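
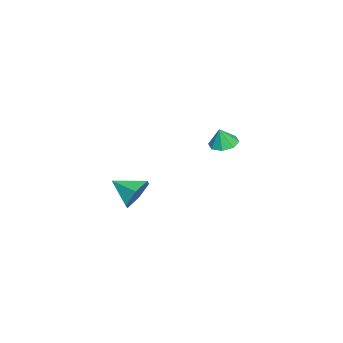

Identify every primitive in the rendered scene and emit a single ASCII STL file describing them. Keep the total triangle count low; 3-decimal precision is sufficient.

solid 
facet normal -0.238 0.163 -0.958
outer loop
vertex -3.406 3.894 1.403
vertex -3.938 3.245 1.425
vertex -3.999 4.068 1.58
endloop
endfacet
facet normal 0.385 0.698 0.604
outer loop
vertex -3.406 3.894 1.403
vertex -3.999 4.068 1.58
vertex -3.662 3.055 2.535
endloop
endfacet
facet normal -0.238 0.163 -0.958
outer loop
vertex -3.999 4.068 1.58
vertex -3.938 3.245 1.425
vertex -4.556 3.76 1.666
endloop
endfacet
facet normal -0.231 0.626 0.745
outer loop
vertex -3.999 4.068 1.58
vertex -4.556 3.76 1.666
vertex -3.662 3.055 2.535
endloop
endfacet
facet normal -0.238 0.163 -0.958
outer loop
vertex -4.556 3.76 1.666
vertex -3.938 3.245 1.425
vertex -4.752 3.15 1.611
endloop
endfacet
facet normal -0.634 0.135 0.762
outer loop
vertex -4.556 3.76 1.666
vertex -4.752 3.15 1.611
vertex -3.662 3.055 2.535
endloop
endfacet
facet normal -0.238 0.163 -0.958
outer loop
vertex -4.752 3.15 1.611
vertex -3.938 3.245 1.425
vertex -4.471 2.595 1.447
endloop
endfacet
facet normal -0.589 -0.488 0.644
outer loop
vertex -4.752 3.15 1.611
vertex -4.471 2.595 1.447
vertex -3.662 3.055 2.535
endloop
endfacet
facet normal -0.239 0.164 -0.957
outer loop
vertex -4.471 2.595 1.447
vertex -3.938 3.245 1.425
vertex -3.878 2.421 1.269
endloop
endfacet
facet normal -0.120 -0.879 0.461
outer loop
vertex -4.471 2.595 1.447
vertex -3.878 2.421 1.269
vertex -3.662 3.055 2.535
endloop
endfacet
facet normal -0.238 0.164 -0.957
outer loop
vertex -3.878 2.421 1.269
vertex -3.938 3.245 1.425
vertex -3.32 2.73 1.183
endloop
endfacet
facet normal 0.496 -0.807 0.320
outer loop
vertex -3.878 2.421 1.269
vertex -3.32 2.73 1.183
vertex -3.662 3.055 2.535
endloop
endfacet
facet normal -0.239 0.163 -0.957
outer loop
vertex -3.32 2.73 1.183
vertex -3.938 3.245 1.425
vertex -3.125 3.34 1.238
endloop
endfacet
facet normal 0.899 -0.315 0.303
outer loop
vertex -3.32 2.73 1.183
vertex -3.125 3.34 1.238
vertex -3.662 3.055 2.535
endloop
endfacet
facet normal -0.239 0.164 -0.957
outer loop
vertex -3.125 3.34 1.238
vertex -3.938 3.245 1.425
vertex -3.406 3.894 1.403
endloop
endfacet
facet normal 0.853 0.308 0.421
outer loop
vertex -3.125 3.34 1.238
vertex -3.406 3.894 1.403
vertex -3.662 3.055 2.535
endloop
endfacet
facet normal 0.182 0.891 -0.417
outer loop
vertex 3.682 0.511 1.458
vertex 2.851 0.365 0.784
vertex 2.694 0.844 1.739
endloop
endfacet
facet normal 0.216 -0.170 0.961
outer loop
vertex 3.682 0.511 1.458
vertex 2.694 0.844 1.739
vertex 2.569 -1.025 1.436
endloop
endfacet
facet normal 0.181 0.891 -0.417
outer loop
vertex 2.694 0.844 1.739
vertex 2.851 0.365 0.784
vertex 1.863 0.697 1.065
endloop
endfacet
facet normal -0.618 -0.085 0.781
outer loop
vertex 2.694 0.844 1.739
vertex 1.863 0.697 1.065
vertex 2.569 -1.025 1.436
endloop
endfacet
facet normal 0.181 0.891 -0.417
outer loop
vertex 1.863 0.697 1.065
vertex 2.851 0.365 0.784
vertex 2.02 0.218 0.11
endloop
endfacet
facet normal -0.927 -0.373 0.035
outer loop
vertex 1.863 0.697 1.065
vertex 2.02 0.218 0.11
vertex 2.569 -1.025 1.436
endloop
endfacet
facet normal 0.181 0.890 -0.418
outer loop
vertex 2.02 0.218 0.11
vertex 2.851 0.365 0.784
vertex 3.009 -0.115 -0.17
endloop
endfacet
facet normal -0.402 -0.745 -0.532
outer loop
vertex 2.02 0.218 0.11
vertex 3.009 -0.115 -0.17
vertex 2.569 -1.025 1.436
endloop
endfacet
facet normal 0.181 0.890 -0.418
outer loop
vertex 3.009 -0.115 -0.17
vertex 2.851 0.365 0.784
vertex 3.84 0.032 0.504
endloop
endfacet
facet normal 0.432 -0.830 -0.352
outer loop
vertex 3.009 -0.115 -0.17
vertex 3.84 0.032 0.504
vertex 2.569 -1.025 1.436
endloop
endfacet
facet normal 0.182 0.891 -0.417
outer loop
vertex 3.84 0.032 0.504
vertex 2.851 0.365 0.784
vertex 3.682 0.511 1.458
endloop
endfacet
facet normal 0.741 -0.543 0.395
outer loop
vertex 3.84 0.032 0.504
vertex 3.682 0.511 1.458
vertex 2.569 -1.025 1.436
endloop
endfacet

endsolid


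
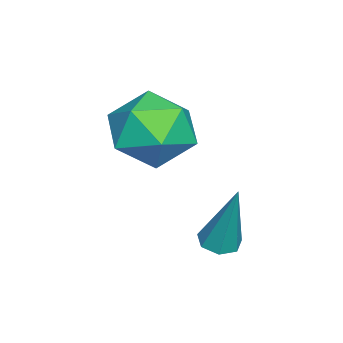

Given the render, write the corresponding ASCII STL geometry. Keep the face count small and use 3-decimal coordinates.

solid 
facet normal 0.427 0.865 0.265
outer loop
vertex 0.263 -1.947 0.44
vertex 0.283 -2.304 1.573
vertex 1.204 -2.54 0.86
endloop
endfacet
facet normal 0.610 0.684 -0.401
outer loop
vertex 0.263 -1.947 0.44
vertex 1.204 -2.54 0.86
vertex 0.776 -2.791 -0.22
endloop
endfacet
facet normal 0.011 0.620 -0.784
outer loop
vertex 0.263 -1.947 0.44
vertex 0.776 -2.791 -0.22
vertex -0.409 -2.711 -0.174
endloop
endfacet
facet normal -0.542 0.762 -0.355
outer loop
vertex 0.263 -1.947 0.44
vertex -0.409 -2.711 -0.174
vertex -0.713 -2.41 0.935
endloop
endfacet
facet normal -0.285 0.913 0.293
outer loop
vertex 0.263 -1.947 0.44
vertex -0.713 -2.41 0.935
vertex 0.283 -2.304 1.573
endloop
endfacet
facet normal 0.925 0.044 -0.377
outer loop
vertex 0.776 -2.791 -0.22
vertex 1.204 -2.54 0.86
vertex 1.113 -3.67 0.505
endloop
endfacet
facet normal 0.629 0.338 0.701
outer loop
vertex 1.204 -2.54 0.86
vertex 0.283 -2.304 1.573
vertex 0.809 -3.369 1.614
endloop
endfacet
facet normal -0.522 0.415 0.745
outer loop
vertex 0.283 -2.304 1.573
vertex -0.713 -2.41 0.935
vertex -0.376 -3.289 1.66
endloop
endfacet
facet normal -0.937 0.171 -0.303
outer loop
vertex -0.713 -2.41 0.935
vertex -0.409 -2.711 -0.174
vertex -0.804 -3.54 0.58
endloop
endfacet
facet normal -0.043 -0.059 -0.997
outer loop
vertex -0.409 -2.711 -0.174
vertex 0.776 -2.791 -0.22
vertex 0.117 -3.776 -0.133
endloop
endfacet
facet normal 0.542 -0.762 0.355
outer loop
vertex 0.137 -4.133 1.0
vertex 1.113 -3.67 0.505
vertex 0.809 -3.369 1.614
endloop
endfacet
facet normal -0.011 -0.620 0.784
outer loop
vertex 0.137 -4.133 1.0
vertex 0.809 -3.369 1.614
vertex -0.376 -3.289 1.66
endloop
endfacet
facet normal -0.610 -0.684 0.401
outer loop
vertex 0.137 -4.133 1.0
vertex -0.376 -3.289 1.66
vertex -0.804 -3.54 0.58
endloop
endfacet
facet normal -0.427 -0.865 -0.265
outer loop
vertex 0.137 -4.133 1.0
vertex -0.804 -3.54 0.58
vertex 0.117 -3.776 -0.133
endloop
endfacet
facet normal 0.285 -0.913 -0.293
outer loop
vertex 0.137 -4.133 1.0
vertex 0.117 -3.776 -0.133
vertex 1.113 -3.67 0.505
endloop
endfacet
facet normal 0.937 -0.171 0.303
outer loop
vertex 0.809 -3.369 1.614
vertex 1.113 -3.67 0.505
vertex 1.204 -2.54 0.86
endloop
endfacet
facet normal 0.043 0.059 0.997
outer loop
vertex -0.376 -3.289 1.66
vertex 0.809 -3.369 1.614
vertex 0.283 -2.304 1.573
endloop
endfacet
facet normal -0.925 -0.044 0.377
outer loop
vertex -0.804 -3.54 0.58
vertex -0.376 -3.289 1.66
vertex -0.713 -2.41 0.935
endloop
endfacet
facet normal -0.629 -0.338 -0.701
outer loop
vertex 0.117 -3.776 -0.133
vertex -0.804 -3.54 0.58
vertex -0.409 -2.711 -0.174
endloop
endfacet
facet normal 0.522 -0.415 -0.745
outer loop
vertex 1.113 -3.67 0.505
vertex 0.117 -3.776 -0.133
vertex 0.776 -2.791 -0.22
endloop
endfacet
facet normal -0.180 -0.245 -0.953
outer loop
vertex 1.735 -1.475 -2.038
vertex 1.314 -1.153 -2.041
vertex 1.817 -1.041 -2.165
endloop
endfacet
facet normal 0.983 -0.159 0.092
outer loop
vertex 1.735 -1.475 -2.038
vertex 1.817 -1.041 -2.165
vertex 1.686 -0.647 -0.079
endloop
endfacet
facet normal -0.180 -0.245 -0.953
outer loop
vertex 1.817 -1.041 -2.165
vertex 1.314 -1.153 -2.041
vertex 1.52 -0.691 -2.199
endloop
endfacet
facet normal 0.764 0.641 -0.073
outer loop
vertex 1.817 -1.041 -2.165
vertex 1.52 -0.691 -2.199
vertex 1.686 -0.647 -0.079
endloop
endfacet
facet normal -0.180 -0.245 -0.953
outer loop
vertex 1.52 -0.691 -2.199
vertex 1.314 -1.153 -2.041
vertex 1.068 -0.689 -2.114
endloop
endfacet
facet normal 0.001 1.000 -0.021
outer loop
vertex 1.52 -0.691 -2.199
vertex 1.068 -0.689 -2.114
vertex 1.686 -0.647 -0.079
endloop
endfacet
facet normal -0.180 -0.245 -0.953
outer loop
vertex 1.068 -0.689 -2.114
vertex 1.314 -1.153 -2.041
vertex 0.801 -1.037 -1.974
endloop
endfacet
facet normal -0.733 0.647 0.209
outer loop
vertex 1.068 -0.689 -2.114
vertex 0.801 -1.037 -1.974
vertex 1.686 -0.647 -0.079
endloop
endfacet
facet normal -0.180 -0.246 -0.952
outer loop
vertex 0.801 -1.037 -1.974
vertex 1.314 -1.153 -2.041
vertex 0.92 -1.472 -1.884
endloop
endfacet
facet normal -0.884 -0.150 0.444
outer loop
vertex 0.801 -1.037 -1.974
vertex 0.92 -1.472 -1.884
vertex 1.686 -0.647 -0.079
endloop
endfacet
facet normal -0.180 -0.247 -0.952
outer loop
vertex 0.92 -1.472 -1.884
vertex 1.314 -1.153 -2.041
vertex 1.336 -1.667 -1.912
endloop
endfacet
facet normal -0.338 -0.794 0.506
outer loop
vertex 0.92 -1.472 -1.884
vertex 1.336 -1.667 -1.912
vertex 1.686 -0.647 -0.079
endloop
endfacet
facet normal -0.182 -0.247 -0.952
outer loop
vertex 1.336 -1.667 -1.912
vertex 1.314 -1.153 -2.041
vertex 1.735 -1.475 -2.038
endloop
endfacet
facet normal 0.494 -0.797 0.349
outer loop
vertex 1.336 -1.667 -1.912
vertex 1.735 -1.475 -2.038
vertex 1.686 -0.647 -0.079
endloop
endfacet

endsolid


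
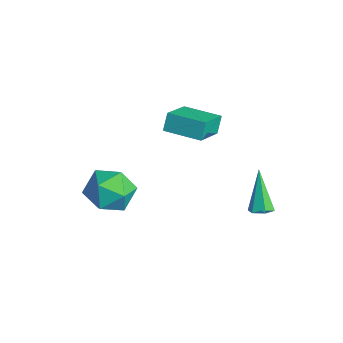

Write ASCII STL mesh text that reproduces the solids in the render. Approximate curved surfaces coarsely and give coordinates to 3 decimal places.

solid 
facet normal -0.786 -0.619 -0.013
outer loop
vertex -0.043 -1.68 3.785
vertex -0.311 -1.355 4.512
vertex -0.971 -0.483 2.908
endloop
endfacet
facet normal 0.319 -0.387 -0.865
outer loop
vertex 0.271 0.495 2.928
vertex -0.043 -1.68 3.785
vertex -0.971 -0.483 2.908
endloop
endfacet
facet normal -0.786 -0.619 -0.013
outer loop
vertex -0.971 -0.483 2.908
vertex -0.311 -1.355 4.512
vertex -1.239 -0.158 3.635
endloop
endfacet
facet normal -0.530 0.684 -0.501
outer loop
vertex -1.239 -0.158 3.635
vertex 0.271 0.495 2.928
vertex -0.971 -0.483 2.908
endloop
endfacet
facet normal 0.530 -0.684 0.501
outer loop
vertex -0.043 -1.68 3.785
vertex 0.931 -0.377 4.532
vertex -0.311 -1.355 4.512
endloop
endfacet
facet normal 0.319 -0.387 -0.865
outer loop
vertex 1.199 -0.702 3.805
vertex -0.043 -1.68 3.785
vertex 0.271 0.495 2.928
endloop
endfacet
facet normal 0.530 -0.684 0.501
outer loop
vertex 1.199 -0.702 3.805
vertex 0.931 -0.377 4.532
vertex -0.043 -1.68 3.785
endloop
endfacet
facet normal -0.319 0.387 0.865
outer loop
vertex -0.311 -1.355 4.512
vertex 0.931 -0.377 4.532
vertex -1.239 -0.158 3.635
endloop
endfacet
facet normal -0.530 0.684 -0.501
outer loop
vertex 0.003 0.82 3.655
vertex 0.271 0.495 2.928
vertex -1.239 -0.158 3.635
endloop
endfacet
facet normal -0.319 0.387 0.865
outer loop
vertex -1.239 -0.158 3.635
vertex 0.931 -0.377 4.532
vertex 0.003 0.82 3.655
endloop
endfacet
facet normal 0.786 0.619 0.013
outer loop
vertex 0.003 0.82 3.655
vertex 1.199 -0.702 3.805
vertex 0.271 0.495 2.928
endloop
endfacet
facet normal 0.786 0.619 0.013
outer loop
vertex 0.931 -0.377 4.532
vertex 1.199 -0.702 3.805
vertex 0.003 0.82 3.655
endloop
endfacet
facet normal -0.193 -0.131 0.973
outer loop
vertex -0.851 -3.088 1.046
vertex -1.674 -3.825 0.784
vertex -0.611 -4.193 0.945
endloop
endfacet
facet normal 0.496 0.028 0.868
outer loop
vertex -0.851 -3.088 1.046
vertex -0.611 -4.193 0.945
vertex 0.098 -3.417 0.515
endloop
endfacet
facet normal 0.528 0.659 0.536
outer loop
vertex -0.851 -3.088 1.046
vertex 0.098 -3.417 0.515
vertex -0.527 -2.569 0.089
endloop
endfacet
facet normal -0.140 0.889 0.435
outer loop
vertex -0.851 -3.088 1.046
vertex -0.527 -2.569 0.089
vertex -1.621 -2.822 0.255
endloop
endfacet
facet normal -0.585 0.402 0.704
outer loop
vertex -0.851 -3.088 1.046
vertex -1.621 -2.822 0.255
vertex -1.674 -3.825 0.784
endloop
endfacet
facet normal 0.772 -0.466 0.433
outer loop
vertex 0.098 -3.417 0.515
vertex -0.611 -4.193 0.945
vertex -0.139 -4.358 -0.075
endloop
endfacet
facet normal -0.341 -0.722 0.602
outer loop
vertex -0.611 -4.193 0.945
vertex -1.674 -3.825 0.784
vertex -1.233 -4.611 0.091
endloop
endfacet
facet normal -0.976 0.140 0.168
outer loop
vertex -1.674 -3.825 0.784
vertex -1.621 -2.822 0.255
vertex -1.858 -3.763 -0.335
endloop
endfacet
facet normal -0.256 0.929 -0.268
outer loop
vertex -1.621 -2.822 0.255
vertex -0.527 -2.569 0.089
vertex -1.149 -2.987 -0.765
endloop
endfacet
facet normal 0.825 0.555 -0.105
outer loop
vertex -0.527 -2.569 0.089
vertex 0.098 -3.417 0.515
vertex -0.086 -3.355 -0.604
endloop
endfacet
facet normal 0.140 -0.889 -0.435
outer loop
vertex -0.909 -4.092 -0.866
vertex -0.139 -4.358 -0.075
vertex -1.233 -4.611 0.091
endloop
endfacet
facet normal -0.528 -0.659 -0.536
outer loop
vertex -0.909 -4.092 -0.866
vertex -1.233 -4.611 0.091
vertex -1.858 -3.763 -0.335
endloop
endfacet
facet normal -0.496 -0.028 -0.868
outer loop
vertex -0.909 -4.092 -0.866
vertex -1.858 -3.763 -0.335
vertex -1.149 -2.987 -0.765
endloop
endfacet
facet normal 0.193 0.131 -0.973
outer loop
vertex -0.909 -4.092 -0.866
vertex -1.149 -2.987 -0.765
vertex -0.086 -3.355 -0.604
endloop
endfacet
facet normal 0.585 -0.402 -0.704
outer loop
vertex -0.909 -4.092 -0.866
vertex -0.086 -3.355 -0.604
vertex -0.139 -4.358 -0.075
endloop
endfacet
facet normal 0.256 -0.929 0.268
outer loop
vertex -1.233 -4.611 0.091
vertex -0.139 -4.358 -0.075
vertex -0.611 -4.193 0.945
endloop
endfacet
facet normal -0.825 -0.555 0.105
outer loop
vertex -1.858 -3.763 -0.335
vertex -1.233 -4.611 0.091
vertex -1.674 -3.825 0.784
endloop
endfacet
facet normal -0.772 0.466 -0.433
outer loop
vertex -1.149 -2.987 -0.765
vertex -1.858 -3.763 -0.335
vertex -1.621 -2.822 0.255
endloop
endfacet
facet normal 0.341 0.722 -0.602
outer loop
vertex -0.086 -3.355 -0.604
vertex -1.149 -2.987 -0.765
vertex -0.527 -2.569 0.089
endloop
endfacet
facet normal 0.976 -0.140 -0.168
outer loop
vertex -0.139 -4.358 -0.075
vertex -0.086 -3.355 -0.604
vertex 0.098 -3.417 0.515
endloop
endfacet
facet normal 0.478 -0.192 -0.857
outer loop
vertex 2.844 1.265 -0.258
vertex 2.392 1.335 -0.526
vertex 2.715 1.746 -0.438
endloop
endfacet
facet normal 0.709 0.406 0.576
outer loop
vertex 2.844 1.265 -0.258
vertex 2.715 1.746 -0.438
vertex 1.468 1.705 1.126
endloop
endfacet
facet normal 0.479 -0.194 -0.856
outer loop
vertex 2.715 1.746 -0.438
vertex 2.392 1.335 -0.526
vertex 2.263 1.816 -0.707
endloop
endfacet
facet normal 0.094 0.991 0.101
outer loop
vertex 2.715 1.746 -0.438
vertex 2.263 1.816 -0.707
vertex 1.468 1.705 1.126
endloop
endfacet
facet normal 0.481 -0.193 -0.855
outer loop
vertex 2.263 1.816 -0.707
vertex 2.392 1.335 -0.526
vertex 1.941 1.404 -0.795
endloop
endfacet
facet normal -0.727 0.628 -0.277
outer loop
vertex 2.263 1.816 -0.707
vertex 1.941 1.404 -0.795
vertex 1.468 1.705 1.126
endloop
endfacet
facet normal 0.481 -0.193 -0.855
outer loop
vertex 1.941 1.404 -0.795
vertex 2.392 1.335 -0.526
vertex 2.07 0.923 -0.614
endloop
endfacet
facet normal -0.931 -0.317 -0.180
outer loop
vertex 1.941 1.404 -0.795
vertex 2.07 0.923 -0.614
vertex 1.468 1.705 1.126
endloop
endfacet
facet normal 0.479 -0.191 -0.857
outer loop
vertex 2.07 0.923 -0.614
vertex 2.392 1.335 -0.526
vertex 2.522 0.853 -0.346
endloop
endfacet
facet normal -0.315 -0.902 0.296
outer loop
vertex 2.07 0.923 -0.614
vertex 2.522 0.853 -0.346
vertex 1.468 1.705 1.126
endloop
endfacet
facet normal 0.479 -0.191 -0.857
outer loop
vertex 2.522 0.853 -0.346
vertex 2.392 1.335 -0.526
vertex 2.844 1.265 -0.258
endloop
endfacet
facet normal 0.505 -0.539 0.674
outer loop
vertex 2.522 0.853 -0.346
vertex 2.844 1.265 -0.258
vertex 1.468 1.705 1.126
endloop
endfacet

endsolid


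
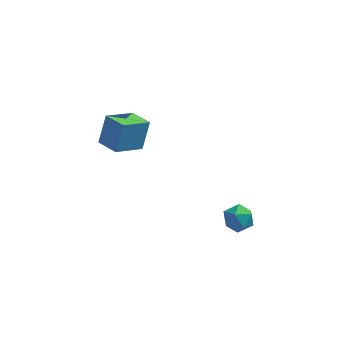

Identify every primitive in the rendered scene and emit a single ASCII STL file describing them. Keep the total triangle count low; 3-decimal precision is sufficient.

solid 
facet normal -0.749 0.647 -0.143
outer loop
vertex -3.648 1.265 1.218
vertex -2.441 2.494 0.464
vertex -3.949 0.552 -0.429
endloop
endfacet
facet normal -0.642 -0.654 0.400
outer loop
vertex -2.879 -0.374 -0.224
vertex -3.648 1.265 1.218
vertex -3.949 0.552 -0.429
endloop
endfacet
facet normal -0.749 0.647 -0.143
outer loop
vertex -3.949 0.552 -0.429
vertex -2.441 2.494 0.464
vertex -2.743 1.78 -1.183
endloop
endfacet
facet normal -0.166 -0.392 -0.905
outer loop
vertex -2.743 1.78 -1.183
vertex -2.879 -0.374 -0.224
vertex -3.949 0.552 -0.429
endloop
endfacet
facet normal 0.166 0.392 0.905
outer loop
vertex -3.648 1.265 1.218
vertex -1.371 1.568 0.669
vertex -2.441 2.494 0.464
endloop
endfacet
facet normal -0.642 -0.654 0.401
outer loop
vertex -2.577 0.34 1.423
vertex -3.648 1.265 1.218
vertex -2.879 -0.374 -0.224
endloop
endfacet
facet normal 0.166 0.393 0.905
outer loop
vertex -2.577 0.34 1.423
vertex -1.371 1.568 0.669
vertex -3.648 1.265 1.218
endloop
endfacet
facet normal 0.642 0.653 -0.401
outer loop
vertex -2.441 2.494 0.464
vertex -1.371 1.568 0.669
vertex -2.743 1.78 -1.183
endloop
endfacet
facet normal -0.166 -0.392 -0.905
outer loop
vertex -1.672 0.855 -0.978
vertex -2.879 -0.374 -0.224
vertex -2.743 1.78 -1.183
endloop
endfacet
facet normal 0.642 0.654 -0.400
outer loop
vertex -2.743 1.78 -1.183
vertex -1.371 1.568 0.669
vertex -1.672 0.855 -0.978
endloop
endfacet
facet normal 0.749 -0.647 0.143
outer loop
vertex -1.672 0.855 -0.978
vertex -2.577 0.34 1.423
vertex -2.879 -0.374 -0.224
endloop
endfacet
facet normal 0.749 -0.647 0.143
outer loop
vertex -1.371 1.568 0.669
vertex -2.577 0.34 1.423
vertex -1.672 0.855 -0.978
endloop
endfacet
facet normal -0.461 0.076 0.884
outer loop
vertex 3.157 -3.549 -1.259
vertex 3.783 -4.086 -0.887
vertex 3.905 -3.19 -0.9
endloop
endfacet
facet normal -0.557 0.666 0.495
outer loop
vertex 3.157 -3.549 -1.259
vertex 3.905 -3.19 -0.9
vertex 3.584 -2.875 -1.685
endloop
endfacet
facet normal -0.871 0.477 -0.118
outer loop
vertex 3.157 -3.549 -1.259
vertex 3.584 -2.875 -1.685
vertex 3.263 -3.577 -2.157
endloop
endfacet
facet normal -0.967 -0.230 -0.107
outer loop
vertex 3.157 -3.549 -1.259
vertex 3.263 -3.577 -2.157
vertex 3.386 -4.325 -1.664
endloop
endfacet
facet normal -0.714 -0.478 0.512
outer loop
vertex 3.157 -3.549 -1.259
vertex 3.386 -4.325 -1.664
vertex 3.783 -4.086 -0.887
endloop
endfacet
facet normal 0.084 0.936 0.341
outer loop
vertex 3.584 -2.875 -1.685
vertex 3.905 -3.19 -0.9
vertex 4.474 -2.995 -1.576
endloop
endfacet
facet normal 0.242 -0.019 0.970
outer loop
vertex 3.905 -3.19 -0.9
vertex 3.783 -4.086 -0.887
vertex 4.597 -3.743 -1.083
endloop
endfacet
facet normal -0.168 -0.915 0.367
outer loop
vertex 3.783 -4.086 -0.887
vertex 3.386 -4.325 -1.664
vertex 4.276 -4.445 -1.555
endloop
endfacet
facet normal -0.578 -0.513 -0.635
outer loop
vertex 3.386 -4.325 -1.664
vertex 3.263 -3.577 -2.157
vertex 3.955 -4.13 -2.34
endloop
endfacet
facet normal -0.423 0.631 -0.651
outer loop
vertex 3.263 -3.577 -2.157
vertex 3.584 -2.875 -1.685
vertex 4.077 -3.234 -2.353
endloop
endfacet
facet normal 0.967 0.230 0.107
outer loop
vertex 4.703 -3.771 -1.981
vertex 4.474 -2.995 -1.576
vertex 4.597 -3.743 -1.083
endloop
endfacet
facet normal 0.871 -0.477 0.118
outer loop
vertex 4.703 -3.771 -1.981
vertex 4.597 -3.743 -1.083
vertex 4.276 -4.445 -1.555
endloop
endfacet
facet normal 0.557 -0.666 -0.495
outer loop
vertex 4.703 -3.771 -1.981
vertex 4.276 -4.445 -1.555
vertex 3.955 -4.13 -2.34
endloop
endfacet
facet normal 0.461 -0.076 -0.884
outer loop
vertex 4.703 -3.771 -1.981
vertex 3.955 -4.13 -2.34
vertex 4.077 -3.234 -2.353
endloop
endfacet
facet normal 0.714 0.478 -0.512
outer loop
vertex 4.703 -3.771 -1.981
vertex 4.077 -3.234 -2.353
vertex 4.474 -2.995 -1.576
endloop
endfacet
facet normal 0.578 0.513 0.635
outer loop
vertex 4.597 -3.743 -1.083
vertex 4.474 -2.995 -1.576
vertex 3.905 -3.19 -0.9
endloop
endfacet
facet normal 0.423 -0.631 0.651
outer loop
vertex 4.276 -4.445 -1.555
vertex 4.597 -3.743 -1.083
vertex 3.783 -4.086 -0.887
endloop
endfacet
facet normal -0.084 -0.936 -0.341
outer loop
vertex 3.955 -4.13 -2.34
vertex 4.276 -4.445 -1.555
vertex 3.386 -4.325 -1.664
endloop
endfacet
facet normal -0.242 0.019 -0.970
outer loop
vertex 4.077 -3.234 -2.353
vertex 3.955 -4.13 -2.34
vertex 3.263 -3.577 -2.157
endloop
endfacet
facet normal 0.168 0.915 -0.367
outer loop
vertex 4.474 -2.995 -1.576
vertex 4.077 -3.234 -2.353
vertex 3.584 -2.875 -1.685
endloop
endfacet

endsolid


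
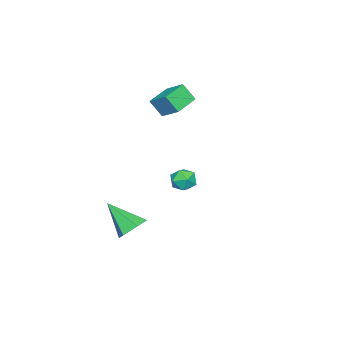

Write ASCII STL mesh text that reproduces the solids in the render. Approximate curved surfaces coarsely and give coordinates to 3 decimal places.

solid 
facet normal -0.970 -0.232 -0.077
outer loop
vertex 2.864 1.737 1.015
vertex 3.021 1.136 0.853
vertex 2.935 1.29 1.47
endloop
endfacet
facet normal -0.868 0.279 0.410
outer loop
vertex 2.864 1.737 1.015
vertex 2.935 1.29 1.47
vertex 3.168 1.881 1.561
endloop
endfacet
facet normal -0.548 0.832 0.086
outer loop
vertex 2.864 1.737 1.015
vertex 3.168 1.881 1.561
vertex 3.399 2.091 1.001
endloop
endfacet
facet normal -0.453 0.660 -0.599
outer loop
vertex 2.864 1.737 1.015
vertex 3.399 2.091 1.001
vertex 3.308 1.631 0.563
endloop
endfacet
facet normal -0.713 0.003 -0.701
outer loop
vertex 2.864 1.737 1.015
vertex 3.308 1.631 0.563
vertex 3.021 1.136 0.853
endloop
endfacet
facet normal -0.423 0.027 0.906
outer loop
vertex 3.168 1.881 1.561
vertex 2.935 1.29 1.47
vertex 3.512 1.369 1.737
endloop
endfacet
facet normal -0.587 -0.801 0.118
outer loop
vertex 2.935 1.29 1.47
vertex 3.021 1.136 0.853
vertex 3.421 0.909 1.299
endloop
endfacet
facet normal -0.172 -0.422 -0.890
outer loop
vertex 3.021 1.136 0.853
vertex 3.308 1.631 0.563
vertex 3.652 1.119 0.739
endloop
endfacet
facet normal 0.248 0.642 -0.726
outer loop
vertex 3.308 1.631 0.563
vertex 3.399 2.091 1.001
vertex 3.885 1.71 0.83
endloop
endfacet
facet normal 0.094 0.919 0.383
outer loop
vertex 3.399 2.091 1.001
vertex 3.168 1.881 1.561
vertex 3.799 1.864 1.447
endloop
endfacet
facet normal 0.453 -0.660 0.599
outer loop
vertex 3.956 1.263 1.285
vertex 3.512 1.369 1.737
vertex 3.421 0.909 1.299
endloop
endfacet
facet normal 0.548 -0.832 -0.086
outer loop
vertex 3.956 1.263 1.285
vertex 3.421 0.909 1.299
vertex 3.652 1.119 0.739
endloop
endfacet
facet normal 0.868 -0.279 -0.410
outer loop
vertex 3.956 1.263 1.285
vertex 3.652 1.119 0.739
vertex 3.885 1.71 0.83
endloop
endfacet
facet normal 0.970 0.232 0.077
outer loop
vertex 3.956 1.263 1.285
vertex 3.885 1.71 0.83
vertex 3.799 1.864 1.447
endloop
endfacet
facet normal 0.713 -0.003 0.701
outer loop
vertex 3.956 1.263 1.285
vertex 3.799 1.864 1.447
vertex 3.512 1.369 1.737
endloop
endfacet
facet normal -0.248 -0.642 0.726
outer loop
vertex 3.421 0.909 1.299
vertex 3.512 1.369 1.737
vertex 2.935 1.29 1.47
endloop
endfacet
facet normal -0.094 -0.919 -0.383
outer loop
vertex 3.652 1.119 0.739
vertex 3.421 0.909 1.299
vertex 3.021 1.136 0.853
endloop
endfacet
facet normal 0.423 -0.027 -0.906
outer loop
vertex 3.885 1.71 0.83
vertex 3.652 1.119 0.739
vertex 3.308 1.631 0.563
endloop
endfacet
facet normal 0.587 0.801 -0.118
outer loop
vertex 3.799 1.864 1.447
vertex 3.885 1.71 0.83
vertex 3.399 2.091 1.001
endloop
endfacet
facet normal 0.172 0.422 0.890
outer loop
vertex 3.512 1.369 1.737
vertex 3.799 1.864 1.447
vertex 3.168 1.881 1.561
endloop
endfacet
facet normal 0.086 0.738 -0.669
outer loop
vertex 3.116 -0.809 -2.457
vertex 2.716 -1.233 -2.976
vertex 2.339 -0.751 -2.493
endloop
endfacet
facet normal -0.016 0.365 0.931
outer loop
vertex 3.116 -0.809 -2.457
vertex 2.339 -0.751 -2.493
vertex 2.564 -2.547 -1.784
endloop
endfacet
facet normal 0.085 0.738 -0.670
outer loop
vertex 2.339 -0.751 -2.493
vertex 2.716 -1.233 -2.976
vertex 1.939 -1.175 -3.011
endloop
endfacet
facet normal -0.829 0.112 0.548
outer loop
vertex 2.339 -0.751 -2.493
vertex 1.939 -1.175 -3.011
vertex 2.564 -2.547 -1.784
endloop
endfacet
facet normal 0.085 0.738 -0.670
outer loop
vertex 1.939 -1.175 -3.011
vertex 2.716 -1.233 -2.976
vertex 2.316 -1.657 -3.494
endloop
endfacet
facet normal -0.845 -0.515 -0.145
outer loop
vertex 1.939 -1.175 -3.011
vertex 2.316 -1.657 -3.494
vertex 2.564 -2.547 -1.784
endloop
endfacet
facet normal 0.085 0.738 -0.670
outer loop
vertex 2.316 -1.657 -3.494
vertex 2.716 -1.233 -2.976
vertex 3.093 -1.715 -3.459
endloop
endfacet
facet normal -0.046 -0.889 -0.456
outer loop
vertex 2.316 -1.657 -3.494
vertex 3.093 -1.715 -3.459
vertex 2.564 -2.547 -1.784
endloop
endfacet
facet normal 0.085 0.738 -0.670
outer loop
vertex 3.093 -1.715 -3.459
vertex 2.716 -1.233 -2.976
vertex 3.493 -1.291 -2.941
endloop
endfacet
facet normal 0.768 -0.636 -0.073
outer loop
vertex 3.093 -1.715 -3.459
vertex 3.493 -1.291 -2.941
vertex 2.564 -2.547 -1.784
endloop
endfacet
facet normal 0.085 0.738 -0.669
outer loop
vertex 3.493 -1.291 -2.941
vertex 2.716 -1.233 -2.976
vertex 3.116 -0.809 -2.457
endloop
endfacet
facet normal 0.784 -0.009 0.620
outer loop
vertex 3.493 -1.291 -2.941
vertex 3.116 -0.809 -2.457
vertex 2.564 -2.547 -1.784
endloop
endfacet
facet normal -0.961 0.180 0.211
outer loop
vertex -3.245 -2.542 2.634
vertex -2.927 -1.587 3.269
vertex -3.321 -1.956 1.79
endloop
endfacet
facet normal -0.267 -0.803 -0.533
outer loop
vertex -2.053 -2.193 1.511
vertex -3.245 -2.542 2.634
vertex -3.321 -1.956 1.79
endloop
endfacet
facet normal -0.961 0.180 0.211
outer loop
vertex -3.321 -1.956 1.79
vertex -2.927 -1.587 3.269
vertex -3.003 -1.001 2.425
endloop
endfacet
facet normal -0.074 0.569 -0.819
outer loop
vertex -3.003 -1.001 2.425
vertex -2.053 -2.193 1.511
vertex -3.321 -1.956 1.79
endloop
endfacet
facet normal 0.074 -0.569 0.819
outer loop
vertex -3.245 -2.542 2.634
vertex -1.659 -1.824 2.99
vertex -2.927 -1.587 3.269
endloop
endfacet
facet normal -0.267 -0.803 -0.533
outer loop
vertex -1.977 -2.779 2.355
vertex -3.245 -2.542 2.634
vertex -2.053 -2.193 1.511
endloop
endfacet
facet normal 0.074 -0.569 0.819
outer loop
vertex -1.977 -2.779 2.355
vertex -1.659 -1.824 2.99
vertex -3.245 -2.542 2.634
endloop
endfacet
facet normal 0.267 0.803 0.533
outer loop
vertex -2.927 -1.587 3.269
vertex -1.659 -1.824 2.99
vertex -3.003 -1.001 2.425
endloop
endfacet
facet normal -0.074 0.569 -0.819
outer loop
vertex -1.735 -1.238 2.146
vertex -2.053 -2.193 1.511
vertex -3.003 -1.001 2.425
endloop
endfacet
facet normal 0.267 0.803 0.533
outer loop
vertex -3.003 -1.001 2.425
vertex -1.659 -1.824 2.99
vertex -1.735 -1.238 2.146
endloop
endfacet
facet normal 0.961 -0.180 -0.211
outer loop
vertex -1.735 -1.238 2.146
vertex -1.977 -2.779 2.355
vertex -2.053 -2.193 1.511
endloop
endfacet
facet normal 0.961 -0.180 -0.211
outer loop
vertex -1.659 -1.824 2.99
vertex -1.977 -2.779 2.355
vertex -1.735 -1.238 2.146
endloop
endfacet

endsolid


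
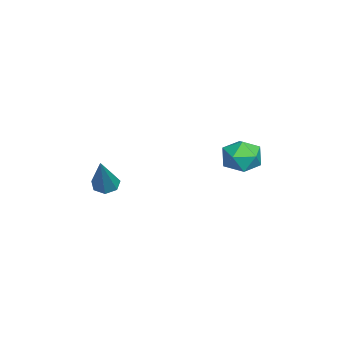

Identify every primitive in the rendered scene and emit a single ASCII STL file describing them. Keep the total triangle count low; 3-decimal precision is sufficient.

solid 
facet normal -0.444 0.288 0.848
outer loop
vertex -1.232 1.704 1.759
vertex -1.595 0.914 1.837
vertex -0.813 1.072 2.193
endloop
endfacet
facet normal 0.173 0.633 0.754
outer loop
vertex -1.232 1.704 1.759
vertex -0.813 1.072 2.193
vertex -0.372 1.596 1.652
endloop
endfacet
facet normal 0.140 0.981 0.133
outer loop
vertex -1.232 1.704 1.759
vertex -0.372 1.596 1.652
vertex -0.881 1.762 0.962
endloop
endfacet
facet normal -0.500 0.852 -0.158
outer loop
vertex -1.232 1.704 1.759
vertex -0.881 1.762 0.962
vertex -1.636 1.34 1.076
endloop
endfacet
facet normal -0.861 0.423 0.283
outer loop
vertex -1.232 1.704 1.759
vertex -1.636 1.34 1.076
vertex -1.595 0.914 1.837
endloop
endfacet
facet normal 0.693 0.146 0.706
outer loop
vertex -0.372 1.596 1.652
vertex -0.813 1.072 2.193
vertex -0.204 0.74 1.664
endloop
endfacet
facet normal -0.307 -0.413 0.858
outer loop
vertex -0.813 1.072 2.193
vertex -1.595 0.914 1.837
vertex -0.959 0.318 1.778
endloop
endfacet
facet normal -0.980 -0.193 -0.055
outer loop
vertex -1.595 0.914 1.837
vertex -1.636 1.34 1.076
vertex -1.468 0.484 1.088
endloop
endfacet
facet normal -0.396 0.500 -0.770
outer loop
vertex -1.636 1.34 1.076
vertex -0.881 1.762 0.962
vertex -1.027 1.008 0.547
endloop
endfacet
facet normal 0.637 0.710 -0.299
outer loop
vertex -0.881 1.762 0.962
vertex -0.372 1.596 1.652
vertex -0.245 1.166 0.903
endloop
endfacet
facet normal 0.500 -0.852 0.158
outer loop
vertex -0.608 0.376 0.981
vertex -0.204 0.74 1.664
vertex -0.959 0.318 1.778
endloop
endfacet
facet normal -0.140 -0.981 -0.133
outer loop
vertex -0.608 0.376 0.981
vertex -0.959 0.318 1.778
vertex -1.468 0.484 1.088
endloop
endfacet
facet normal -0.173 -0.633 -0.754
outer loop
vertex -0.608 0.376 0.981
vertex -1.468 0.484 1.088
vertex -1.027 1.008 0.547
endloop
endfacet
facet normal 0.444 -0.288 -0.848
outer loop
vertex -0.608 0.376 0.981
vertex -1.027 1.008 0.547
vertex -0.245 1.166 0.903
endloop
endfacet
facet normal 0.861 -0.423 -0.283
outer loop
vertex -0.608 0.376 0.981
vertex -0.245 1.166 0.903
vertex -0.204 0.74 1.664
endloop
endfacet
facet normal 0.396 -0.500 0.770
outer loop
vertex -0.959 0.318 1.778
vertex -0.204 0.74 1.664
vertex -0.813 1.072 2.193
endloop
endfacet
facet normal -0.637 -0.710 0.299
outer loop
vertex -1.468 0.484 1.088
vertex -0.959 0.318 1.778
vertex -1.595 0.914 1.837
endloop
endfacet
facet normal -0.693 -0.146 -0.706
outer loop
vertex -1.027 1.008 0.547
vertex -1.468 0.484 1.088
vertex -1.636 1.34 1.076
endloop
endfacet
facet normal 0.307 0.413 -0.858
outer loop
vertex -0.245 1.166 0.903
vertex -1.027 1.008 0.547
vertex -0.881 1.762 0.962
endloop
endfacet
facet normal 0.980 0.193 0.055
outer loop
vertex -0.204 0.74 1.664
vertex -0.245 1.166 0.903
vertex -0.372 1.596 1.652
endloop
endfacet
facet normal -0.563 0.021 -0.826
outer loop
vertex 0.991 -3.852 0.157
vertex 0.536 -3.88 0.466
vertex 0.807 -3.433 0.293
endloop
endfacet
facet normal 0.847 0.459 -0.269
outer loop
vertex 0.991 -3.852 0.157
vertex 0.807 -3.433 0.293
vertex 1.644 -3.92 2.094
endloop
endfacet
facet normal -0.562 0.021 -0.827
outer loop
vertex 0.807 -3.433 0.293
vertex 0.536 -3.88 0.466
vertex 0.419 -3.351 0.559
endloop
endfacet
facet normal 0.286 0.950 0.124
outer loop
vertex 0.807 -3.433 0.293
vertex 0.419 -3.351 0.559
vertex 1.644 -3.92 2.094
endloop
endfacet
facet normal -0.561 0.022 -0.828
outer loop
vertex 0.419 -3.351 0.559
vertex 0.536 -3.88 0.466
vertex 0.119 -3.667 0.754
endloop
endfacet
facet normal -0.386 0.721 0.575
outer loop
vertex 0.419 -3.351 0.559
vertex 0.119 -3.667 0.754
vertex 1.644 -3.92 2.094
endloop
endfacet
facet normal -0.561 0.021 -0.828
outer loop
vertex 0.119 -3.667 0.754
vertex 0.536 -3.88 0.466
vertex 0.134 -4.144 0.732
endloop
endfacet
facet normal -0.664 -0.055 0.745
outer loop
vertex 0.119 -3.667 0.754
vertex 0.134 -4.144 0.732
vertex 1.644 -3.92 2.094
endloop
endfacet
facet normal -0.561 0.020 -0.828
outer loop
vertex 0.134 -4.144 0.732
vertex 0.536 -3.88 0.466
vertex 0.452 -4.422 0.51
endloop
endfacet
facet normal -0.339 -0.793 0.507
outer loop
vertex 0.134 -4.144 0.732
vertex 0.452 -4.422 0.51
vertex 1.644 -3.92 2.094
endloop
endfacet
facet normal -0.562 0.020 -0.827
outer loop
vertex 0.452 -4.422 0.51
vertex 0.536 -3.88 0.466
vertex 0.833 -4.292 0.254
endloop
endfacet
facet normal 0.345 -0.938 0.037
outer loop
vertex 0.452 -4.422 0.51
vertex 0.833 -4.292 0.254
vertex 1.644 -3.92 2.094
endloop
endfacet
facet normal -0.563 0.020 -0.827
outer loop
vertex 0.833 -4.292 0.254
vertex 0.536 -3.88 0.466
vertex 0.991 -3.852 0.157
endloop
endfacet
facet normal 0.872 -0.381 -0.307
outer loop
vertex 0.833 -4.292 0.254
vertex 0.991 -3.852 0.157
vertex 1.644 -3.92 2.094
endloop
endfacet

endsolid


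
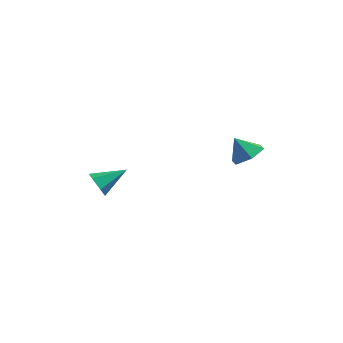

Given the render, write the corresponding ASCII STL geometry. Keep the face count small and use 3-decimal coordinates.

solid 
facet normal -0.739 -0.548 -0.393
outer loop
vertex -2.479 -4.095 -4.057
vertex -2.921 -3.806 -3.629
vertex -2.805 -3.526 -4.238
endloop
endfacet
facet normal 0.709 0.191 -0.678
outer loop
vertex -2.479 -4.095 -4.057
vertex -2.805 -3.526 -4.238
vertex -1.799 -2.974 -3.031
endloop
endfacet
facet normal -0.739 -0.548 -0.393
outer loop
vertex -2.805 -3.526 -4.238
vertex -2.921 -3.806 -3.629
vertex -3.247 -3.237 -3.809
endloop
endfacet
facet normal 0.101 0.870 -0.482
outer loop
vertex -2.805 -3.526 -4.238
vertex -3.247 -3.237 -3.809
vertex -1.799 -2.974 -3.031
endloop
endfacet
facet normal -0.738 -0.548 -0.394
outer loop
vertex -3.247 -3.237 -3.809
vertex -2.921 -3.806 -3.629
vertex -3.364 -3.517 -3.201
endloop
endfacet
facet normal -0.341 0.877 0.338
outer loop
vertex -3.247 -3.237 -3.809
vertex -3.364 -3.517 -3.201
vertex -1.799 -2.974 -3.031
endloop
endfacet
facet normal -0.738 -0.548 -0.394
outer loop
vertex -3.364 -3.517 -3.201
vertex -2.921 -3.806 -3.629
vertex -3.038 -4.086 -3.02
endloop
endfacet
facet normal -0.176 0.205 0.963
outer loop
vertex -3.364 -3.517 -3.201
vertex -3.038 -4.086 -3.02
vertex -1.799 -2.974 -3.031
endloop
endfacet
facet normal -0.739 -0.547 -0.393
outer loop
vertex -3.038 -4.086 -3.02
vertex -2.921 -3.806 -3.629
vertex -2.596 -4.375 -3.448
endloop
endfacet
facet normal 0.432 -0.474 0.767
outer loop
vertex -3.038 -4.086 -3.02
vertex -2.596 -4.375 -3.448
vertex -1.799 -2.974 -3.031
endloop
endfacet
facet normal -0.739 -0.547 -0.393
outer loop
vertex -2.596 -4.375 -3.448
vertex -2.921 -3.806 -3.629
vertex -2.479 -4.095 -4.057
endloop
endfacet
facet normal 0.875 -0.482 -0.053
outer loop
vertex -2.596 -4.375 -3.448
vertex -2.479 -4.095 -4.057
vertex -1.799 -2.974 -3.031
endloop
endfacet
facet normal 0.591 -0.121 -0.798
outer loop
vertex 3.972 -1.304 -1.783
vertex 3.271 -1.338 -2.297
vertex 3.652 -0.574 -2.131
endloop
endfacet
facet normal 0.266 0.507 0.819
outer loop
vertex 3.972 -1.304 -1.783
vertex 3.652 -0.574 -2.131
vertex 2.609 -1.202 -1.403
endloop
endfacet
facet normal 0.591 -0.121 -0.798
outer loop
vertex 3.652 -0.574 -2.131
vertex 3.271 -1.338 -2.297
vertex 2.951 -0.608 -2.645
endloop
endfacet
facet normal -0.296 0.891 0.345
outer loop
vertex 3.652 -0.574 -2.131
vertex 2.951 -0.608 -2.645
vertex 2.609 -1.202 -1.403
endloop
endfacet
facet normal 0.591 -0.121 -0.798
outer loop
vertex 2.951 -0.608 -2.645
vertex 3.271 -1.338 -2.297
vertex 2.57 -1.373 -2.811
endloop
endfacet
facet normal -0.892 0.451 -0.030
outer loop
vertex 2.951 -0.608 -2.645
vertex 2.57 -1.373 -2.811
vertex 2.609 -1.202 -1.403
endloop
endfacet
facet normal 0.591 -0.122 -0.797
outer loop
vertex 2.57 -1.373 -2.811
vertex 3.271 -1.338 -2.297
vertex 2.89 -2.103 -2.462
endloop
endfacet
facet normal -0.926 -0.372 0.071
outer loop
vertex 2.57 -1.373 -2.811
vertex 2.89 -2.103 -2.462
vertex 2.609 -1.202 -1.403
endloop
endfacet
facet normal 0.591 -0.122 -0.797
outer loop
vertex 2.89 -2.103 -2.462
vertex 3.271 -1.338 -2.297
vertex 3.591 -2.068 -1.948
endloop
endfacet
facet normal -0.363 -0.755 0.546
outer loop
vertex 2.89 -2.103 -2.462
vertex 3.591 -2.068 -1.948
vertex 2.609 -1.202 -1.403
endloop
endfacet
facet normal 0.591 -0.122 -0.798
outer loop
vertex 3.591 -2.068 -1.948
vertex 3.271 -1.338 -2.297
vertex 3.972 -1.304 -1.783
endloop
endfacet
facet normal 0.233 -0.315 0.920
outer loop
vertex 3.591 -2.068 -1.948
vertex 3.972 -1.304 -1.783
vertex 2.609 -1.202 -1.403
endloop
endfacet

endsolid


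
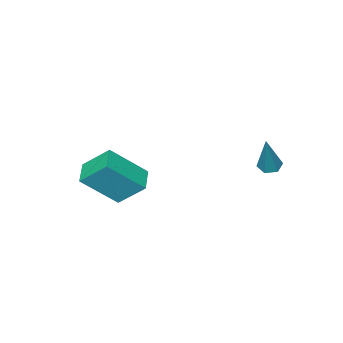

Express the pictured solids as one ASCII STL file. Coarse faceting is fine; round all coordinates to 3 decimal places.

solid 
facet normal -0.615 0.391 -0.685
outer loop
vertex -1.556 -2.917 -0.604
vertex -0.785 -2.181 -0.877
vertex -0.989 -3.91 -1.68
endloop
endfacet
facet normal -0.701 -0.669 0.248
outer loop
vertex 0.285 -4.719 -0.263
vertex -1.556 -2.917 -0.604
vertex -0.989 -3.91 -1.68
endloop
endfacet
facet normal -0.615 0.391 -0.685
outer loop
vertex -0.989 -3.91 -1.68
vertex -0.785 -2.181 -0.877
vertex -0.218 -3.174 -1.953
endloop
endfacet
facet normal 0.361 -0.632 -0.685
outer loop
vertex -0.218 -3.174 -1.953
vertex 0.285 -4.719 -0.263
vertex -0.989 -3.91 -1.68
endloop
endfacet
facet normal -0.361 0.632 0.685
outer loop
vertex -1.556 -2.917 -0.604
vertex 0.489 -2.99 0.54
vertex -0.785 -2.181 -0.877
endloop
endfacet
facet normal -0.701 -0.669 0.248
outer loop
vertex -0.282 -3.726 0.813
vertex -1.556 -2.917 -0.604
vertex 0.285 -4.719 -0.263
endloop
endfacet
facet normal -0.361 0.632 0.685
outer loop
vertex -0.282 -3.726 0.813
vertex 0.489 -2.99 0.54
vertex -1.556 -2.917 -0.604
endloop
endfacet
facet normal 0.701 0.669 -0.248
outer loop
vertex -0.785 -2.181 -0.877
vertex 0.489 -2.99 0.54
vertex -0.218 -3.174 -1.953
endloop
endfacet
facet normal 0.361 -0.632 -0.685
outer loop
vertex 1.056 -3.983 -0.536
vertex 0.285 -4.719 -0.263
vertex -0.218 -3.174 -1.953
endloop
endfacet
facet normal 0.701 0.669 -0.248
outer loop
vertex -0.218 -3.174 -1.953
vertex 0.489 -2.99 0.54
vertex 1.056 -3.983 -0.536
endloop
endfacet
facet normal 0.615 -0.391 0.685
outer loop
vertex 1.056 -3.983 -0.536
vertex -0.282 -3.726 0.813
vertex 0.285 -4.719 -0.263
endloop
endfacet
facet normal 0.615 -0.391 0.685
outer loop
vertex 0.489 -2.99 0.54
vertex -0.282 -3.726 0.813
vertex 1.056 -3.983 -0.536
endloop
endfacet
facet normal -0.337 -0.214 -0.917
outer loop
vertex -3.706 0.953 0.651
vertex -4.093 1.28 0.717
vertex -3.652 1.442 0.517
endloop
endfacet
facet normal 0.987 -0.135 -0.093
outer loop
vertex -3.706 0.953 0.651
vertex -3.652 1.442 0.517
vertex -3.427 1.7 2.523
endloop
endfacet
facet normal -0.337 -0.214 -0.917
outer loop
vertex -3.652 1.442 0.517
vertex -4.093 1.28 0.717
vertex -4.039 1.769 0.583
endloop
endfacet
facet normal 0.619 0.767 -0.168
outer loop
vertex -3.652 1.442 0.517
vertex -4.039 1.769 0.583
vertex -3.427 1.7 2.523
endloop
endfacet
facet normal -0.337 -0.214 -0.917
outer loop
vertex -4.039 1.769 0.583
vertex -4.093 1.28 0.717
vertex -4.479 1.606 0.783
endloop
endfacet
facet normal -0.294 0.948 0.126
outer loop
vertex -4.039 1.769 0.583
vertex -4.479 1.606 0.783
vertex -3.427 1.7 2.523
endloop
endfacet
facet normal -0.337 -0.214 -0.917
outer loop
vertex -4.479 1.606 0.783
vertex -4.093 1.28 0.717
vertex -4.533 1.117 0.917
endloop
endfacet
facet normal -0.839 0.228 0.495
outer loop
vertex -4.479 1.606 0.783
vertex -4.533 1.117 0.917
vertex -3.427 1.7 2.523
endloop
endfacet
facet normal -0.338 -0.213 -0.917
outer loop
vertex -4.533 1.117 0.917
vertex -4.093 1.28 0.717
vertex -4.147 0.79 0.851
endloop
endfacet
facet normal -0.472 -0.673 0.570
outer loop
vertex -4.533 1.117 0.917
vertex -4.147 0.79 0.851
vertex -3.427 1.7 2.523
endloop
endfacet
facet normal -0.337 -0.214 -0.917
outer loop
vertex -4.147 0.79 0.851
vertex -4.093 1.28 0.717
vertex -3.706 0.953 0.651
endloop
endfacet
facet normal 0.441 -0.854 0.275
outer loop
vertex -4.147 0.79 0.851
vertex -3.706 0.953 0.651
vertex -3.427 1.7 2.523
endloop
endfacet

endsolid


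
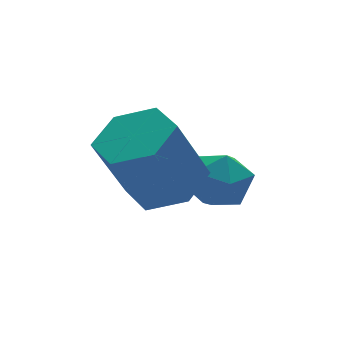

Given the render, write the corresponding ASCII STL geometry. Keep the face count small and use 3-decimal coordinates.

solid 
facet normal 0.424 -0.006 -0.906
outer loop
vertex -1.392 3.956 -0.977
vertex -2.218 3.475 -1.361
vertex -2.181 4.504 -1.35
endloop
endfacet
facet normal 0.484 0.847 0.221
outer loop
vertex -1.392 3.956 -0.977
vertex -2.181 4.504 -1.35
vertex -2.236 3.967 0.825
endloop
endfacet
facet normal 0.483 0.847 0.221
outer loop
vertex -2.236 3.967 0.825
vertex -2.181 4.504 -1.35
vertex -3.025 4.514 0.452
endloop
endfacet
facet normal -0.424 0.006 0.906
outer loop
vertex -2.236 3.967 0.825
vertex -3.025 4.514 0.452
vertex -3.062 3.485 0.441
endloop
endfacet
facet normal 0.424 -0.006 -0.906
outer loop
vertex -2.181 4.504 -1.35
vertex -2.218 3.475 -1.361
vertex -3.007 4.023 -1.734
endloop
endfacet
facet normal -0.421 0.884 -0.202
outer loop
vertex -2.181 4.504 -1.35
vertex -3.007 4.023 -1.734
vertex -3.025 4.514 0.452
endloop
endfacet
facet normal -0.421 0.884 -0.202
outer loop
vertex -3.025 4.514 0.452
vertex -3.007 4.023 -1.734
vertex -3.851 4.033 0.068
endloop
endfacet
facet normal -0.424 0.006 0.906
outer loop
vertex -3.025 4.514 0.452
vertex -3.851 4.033 0.068
vertex -3.062 3.485 0.441
endloop
endfacet
facet normal 0.424 -0.006 -0.906
outer loop
vertex -3.007 4.023 -1.734
vertex -2.218 3.475 -1.361
vertex -3.044 2.993 -1.745
endloop
endfacet
facet normal -0.905 0.037 -0.424
outer loop
vertex -3.007 4.023 -1.734
vertex -3.044 2.993 -1.745
vertex -3.851 4.033 0.068
endloop
endfacet
facet normal -0.905 0.037 -0.424
outer loop
vertex -3.851 4.033 0.068
vertex -3.044 2.993 -1.745
vertex -3.888 3.004 0.057
endloop
endfacet
facet normal -0.424 0.006 0.906
outer loop
vertex -3.851 4.033 0.068
vertex -3.888 3.004 0.057
vertex -3.062 3.485 0.441
endloop
endfacet
facet normal 0.424 -0.006 -0.906
outer loop
vertex -3.044 2.993 -1.745
vertex -2.218 3.475 -1.361
vertex -2.255 2.446 -1.372
endloop
endfacet
facet normal -0.483 -0.847 -0.221
outer loop
vertex -3.044 2.993 -1.745
vertex -2.255 2.446 -1.372
vertex -3.888 3.004 0.057
endloop
endfacet
facet normal -0.483 -0.847 -0.222
outer loop
vertex -3.888 3.004 0.057
vertex -2.255 2.446 -1.372
vertex -3.099 2.456 0.43
endloop
endfacet
facet normal -0.424 0.006 0.906
outer loop
vertex -3.888 3.004 0.057
vertex -3.099 2.456 0.43
vertex -3.062 3.485 0.441
endloop
endfacet
facet normal 0.424 -0.006 -0.906
outer loop
vertex -2.255 2.446 -1.372
vertex -2.218 3.475 -1.361
vertex -1.429 2.927 -0.988
endloop
endfacet
facet normal 0.421 -0.884 0.202
outer loop
vertex -2.255 2.446 -1.372
vertex -1.429 2.927 -0.988
vertex -3.099 2.456 0.43
endloop
endfacet
facet normal 0.421 -0.884 0.202
outer loop
vertex -3.099 2.456 0.43
vertex -1.429 2.927 -0.988
vertex -2.273 2.937 0.814
endloop
endfacet
facet normal -0.424 0.006 0.906
outer loop
vertex -3.099 2.456 0.43
vertex -2.273 2.937 0.814
vertex -3.062 3.485 0.441
endloop
endfacet
facet normal 0.424 -0.006 -0.906
outer loop
vertex -1.429 2.927 -0.988
vertex -2.218 3.475 -1.361
vertex -1.392 3.956 -0.977
endloop
endfacet
facet normal 0.905 -0.037 0.424
outer loop
vertex -1.429 2.927 -0.988
vertex -1.392 3.956 -0.977
vertex -2.273 2.937 0.814
endloop
endfacet
facet normal 0.905 -0.037 0.424
outer loop
vertex -2.273 2.937 0.814
vertex -1.392 3.956 -0.977
vertex -2.236 3.967 0.825
endloop
endfacet
facet normal -0.424 0.006 0.906
outer loop
vertex -2.273 2.937 0.814
vertex -2.236 3.967 0.825
vertex -3.062 3.485 0.441
endloop
endfacet
facet normal -1.000 -0.015 0.011
outer loop
vertex -1.485 4.063 -2.091
vertex -1.472 3.171 -2.149
vertex -1.469 3.567 -1.347
endloop
endfacet
facet normal -0.749 0.544 0.379
outer loop
vertex -1.485 4.063 -2.091
vertex -1.469 3.567 -1.347
vertex -0.964 4.302 -1.405
endloop
endfacet
facet normal -0.348 0.936 -0.062
outer loop
vertex -1.485 4.063 -2.091
vertex -0.964 4.302 -1.405
vertex -0.656 4.361 -2.241
endloop
endfacet
facet normal -0.350 0.620 -0.703
outer loop
vertex -1.485 4.063 -2.091
vertex -0.656 4.361 -2.241
vertex -0.97 3.662 -2.701
endloop
endfacet
facet normal -0.753 0.032 -0.657
outer loop
vertex -1.485 4.063 -2.091
vertex -0.97 3.662 -2.701
vertex -1.472 3.171 -2.149
endloop
endfacet
facet normal -0.326 0.295 0.898
outer loop
vertex -0.964 4.302 -1.405
vertex -1.469 3.567 -1.347
vertex -0.63 3.558 -1.039
endloop
endfacet
facet normal -0.733 -0.609 0.303
outer loop
vertex -1.469 3.567 -1.347
vertex -1.472 3.171 -2.149
vertex -0.944 2.859 -1.499
endloop
endfacet
facet normal -0.334 -0.533 -0.778
outer loop
vertex -1.472 3.171 -2.149
vertex -0.97 3.662 -2.701
vertex -0.636 2.918 -2.335
endloop
endfacet
facet normal 0.317 0.418 -0.851
outer loop
vertex -0.97 3.662 -2.701
vertex -0.656 4.361 -2.241
vertex -0.131 3.653 -2.393
endloop
endfacet
facet normal 0.322 0.929 0.184
outer loop
vertex -0.656 4.361 -2.241
vertex -0.964 4.302 -1.405
vertex -0.128 4.049 -1.591
endloop
endfacet
facet normal 0.350 -0.620 0.703
outer loop
vertex -0.115 3.157 -1.649
vertex -0.63 3.558 -1.039
vertex -0.944 2.859 -1.499
endloop
endfacet
facet normal 0.348 -0.936 0.062
outer loop
vertex -0.115 3.157 -1.649
vertex -0.944 2.859 -1.499
vertex -0.636 2.918 -2.335
endloop
endfacet
facet normal 0.749 -0.544 -0.379
outer loop
vertex -0.115 3.157 -1.649
vertex -0.636 2.918 -2.335
vertex -0.131 3.653 -2.393
endloop
endfacet
facet normal 1.000 0.015 -0.011
outer loop
vertex -0.115 3.157 -1.649
vertex -0.131 3.653 -2.393
vertex -0.128 4.049 -1.591
endloop
endfacet
facet normal 0.753 -0.032 0.657
outer loop
vertex -0.115 3.157 -1.649
vertex -0.128 4.049 -1.591
vertex -0.63 3.558 -1.039
endloop
endfacet
facet normal -0.317 -0.418 0.851
outer loop
vertex -0.944 2.859 -1.499
vertex -0.63 3.558 -1.039
vertex -1.469 3.567 -1.347
endloop
endfacet
facet normal -0.322 -0.929 -0.184
outer loop
vertex -0.636 2.918 -2.335
vertex -0.944 2.859 -1.499
vertex -1.472 3.171 -2.149
endloop
endfacet
facet normal 0.326 -0.295 -0.898
outer loop
vertex -0.131 3.653 -2.393
vertex -0.636 2.918 -2.335
vertex -0.97 3.662 -2.701
endloop
endfacet
facet normal 0.733 0.609 -0.303
outer loop
vertex -0.128 4.049 -1.591
vertex -0.131 3.653 -2.393
vertex -0.656 4.361 -2.241
endloop
endfacet
facet normal 0.334 0.533 0.778
outer loop
vertex -0.63 3.558 -1.039
vertex -0.128 4.049 -1.591
vertex -0.964 4.302 -1.405
endloop
endfacet

endsolid


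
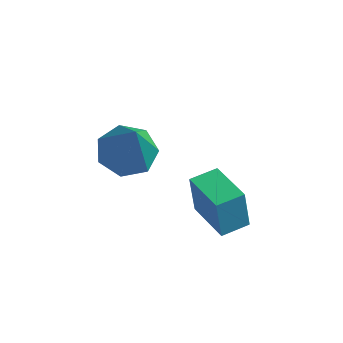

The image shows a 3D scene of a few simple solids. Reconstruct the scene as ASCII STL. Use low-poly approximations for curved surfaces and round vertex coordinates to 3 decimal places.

solid 
facet normal -0.543 -0.837 -0.061
outer loop
vertex -0.261 0.137 -2.664
vertex -1.691 1.082 -2.895
vertex -0.043 0.104 -4.148
endloop
endfacet
facet normal 0.827 -0.546 0.134
outer loop
vertex 0.511 0.958 -4.085
vertex -0.261 0.137 -2.664
vertex -0.043 0.104 -4.148
endloop
endfacet
facet normal -0.543 -0.837 -0.061
outer loop
vertex -0.043 0.104 -4.148
vertex -1.691 1.082 -2.895
vertex -1.474 1.049 -4.378
endloop
endfacet
facet normal 0.145 -0.021 -0.989
outer loop
vertex -1.474 1.049 -4.378
vertex 0.511 0.958 -4.085
vertex -0.043 0.104 -4.148
endloop
endfacet
facet normal -0.146 0.021 0.989
outer loop
vertex -0.261 0.137 -2.664
vertex -1.137 1.936 -2.832
vertex -1.691 1.082 -2.895
endloop
endfacet
facet normal 0.827 -0.547 0.133
outer loop
vertex 0.294 0.991 -2.602
vertex -0.261 0.137 -2.664
vertex 0.511 0.958 -4.085
endloop
endfacet
facet normal -0.144 0.022 0.989
outer loop
vertex 0.294 0.991 -2.602
vertex -1.137 1.936 -2.832
vertex -0.261 0.137 -2.664
endloop
endfacet
facet normal -0.827 0.546 -0.133
outer loop
vertex -1.691 1.082 -2.895
vertex -1.137 1.936 -2.832
vertex -1.474 1.049 -4.378
endloop
endfacet
facet normal 0.145 -0.022 -0.989
outer loop
vertex -0.919 1.903 -4.316
vertex 0.511 0.958 -4.085
vertex -1.474 1.049 -4.378
endloop
endfacet
facet normal -0.827 0.547 -0.134
outer loop
vertex -1.474 1.049 -4.378
vertex -1.137 1.936 -2.832
vertex -0.919 1.903 -4.316
endloop
endfacet
facet normal 0.543 0.837 0.061
outer loop
vertex -0.919 1.903 -4.316
vertex 0.294 0.991 -2.602
vertex 0.511 0.958 -4.085
endloop
endfacet
facet normal 0.543 0.837 0.061
outer loop
vertex -1.137 1.936 -2.832
vertex 0.294 0.991 -2.602
vertex -0.919 1.903 -4.316
endloop
endfacet
facet normal -0.323 0.311 -0.894
outer loop
vertex -2.418 -0.295 -1.522
vertex -3.292 -0.031 -1.114
vertex -2.464 0.519 -1.222
endloop
endfacet
facet normal 0.997 0.028 0.077
outer loop
vertex -2.418 -0.295 -1.522
vertex -2.464 0.519 -1.222
vertex -2.588 -0.709 0.834
endloop
endfacet
facet normal -0.323 0.311 -0.894
outer loop
vertex -2.464 0.519 -1.222
vertex -3.292 -0.031 -1.114
vertex -3.133 0.918 -0.841
endloop
endfacet
facet normal 0.630 0.649 0.426
outer loop
vertex -2.464 0.519 -1.222
vertex -3.133 0.918 -0.841
vertex -2.588 -0.709 0.834
endloop
endfacet
facet normal -0.323 0.311 -0.894
outer loop
vertex -3.133 0.918 -0.841
vertex -3.292 -0.031 -1.114
vertex -3.922 0.603 -0.666
endloop
endfacet
facet normal -0.119 0.693 0.711
outer loop
vertex -3.133 0.918 -0.841
vertex -3.922 0.603 -0.666
vertex -2.588 -0.709 0.834
endloop
endfacet
facet normal -0.323 0.311 -0.894
outer loop
vertex -3.922 0.603 -0.666
vertex -3.292 -0.031 -1.114
vertex -4.237 -0.189 -0.828
endloop
endfacet
facet normal -0.684 0.125 0.718
outer loop
vertex -3.922 0.603 -0.666
vertex -4.237 -0.189 -0.828
vertex -2.588 -0.709 0.834
endloop
endfacet
facet normal -0.323 0.312 -0.894
outer loop
vertex -4.237 -0.189 -0.828
vertex -3.292 -0.031 -1.114
vertex -3.84 -0.862 -1.206
endloop
endfacet
facet normal -0.642 -0.627 0.441
outer loop
vertex -4.237 -0.189 -0.828
vertex -3.84 -0.862 -1.206
vertex -2.588 -0.709 0.834
endloop
endfacet
facet normal -0.322 0.311 -0.894
outer loop
vertex -3.84 -0.862 -1.206
vertex -3.292 -0.031 -1.114
vertex -3.031 -0.909 -1.514
endloop
endfacet
facet normal -0.024 -0.996 0.089
outer loop
vertex -3.84 -0.862 -1.206
vertex -3.031 -0.909 -1.514
vertex -2.588 -0.709 0.834
endloop
endfacet
facet normal -0.323 0.311 -0.894
outer loop
vertex -3.031 -0.909 -1.514
vertex -3.292 -0.031 -1.114
vertex -2.418 -0.295 -1.522
endloop
endfacet
facet normal 0.705 -0.705 -0.073
outer loop
vertex -3.031 -0.909 -1.514
vertex -2.418 -0.295 -1.522
vertex -2.588 -0.709 0.834
endloop
endfacet

endsolid


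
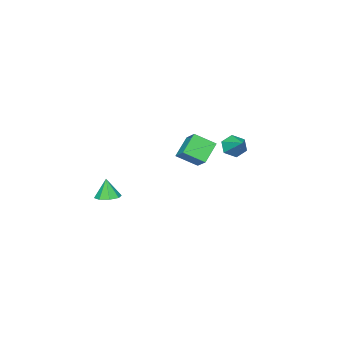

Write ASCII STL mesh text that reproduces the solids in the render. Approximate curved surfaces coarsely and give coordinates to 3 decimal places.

solid 
facet normal 0.097 0.177 -0.979
outer loop
vertex 3.718 -4.282 -0.373
vertex 3.178 -3.822 -0.343
vertex 3.882 -3.775 -0.265
endloop
endfacet
facet normal 0.789 -0.361 0.498
outer loop
vertex 3.718 -4.282 -0.373
vertex 3.882 -3.775 -0.265
vertex 3.062 -4.038 0.843
endloop
endfacet
facet normal 0.097 0.179 -0.979
outer loop
vertex 3.882 -3.775 -0.265
vertex 3.178 -3.822 -0.343
vertex 3.634 -3.296 -0.202
endloop
endfacet
facet normal 0.732 0.298 0.613
outer loop
vertex 3.882 -3.775 -0.265
vertex 3.634 -3.296 -0.202
vertex 3.062 -4.038 0.843
endloop
endfacet
facet normal 0.097 0.178 -0.979
outer loop
vertex 3.634 -3.296 -0.202
vertex 3.178 -3.822 -0.343
vertex 3.118 -3.125 -0.222
endloop
endfacet
facet normal 0.219 0.735 0.642
outer loop
vertex 3.634 -3.296 -0.202
vertex 3.118 -3.125 -0.222
vertex 3.062 -4.038 0.843
endloop
endfacet
facet normal 0.095 0.178 -0.979
outer loop
vertex 3.118 -3.125 -0.222
vertex 3.178 -3.822 -0.343
vertex 2.638 -3.363 -0.312
endloop
endfacet
facet normal -0.449 0.690 0.568
outer loop
vertex 3.118 -3.125 -0.222
vertex 2.638 -3.363 -0.312
vertex 3.062 -4.038 0.843
endloop
endfacet
facet normal 0.095 0.178 -0.979
outer loop
vertex 2.638 -3.363 -0.312
vertex 3.178 -3.822 -0.343
vertex 2.474 -3.869 -0.42
endloop
endfacet
facet normal -0.880 0.192 0.435
outer loop
vertex 2.638 -3.363 -0.312
vertex 2.474 -3.869 -0.42
vertex 3.062 -4.038 0.843
endloop
endfacet
facet normal 0.095 0.178 -0.979
outer loop
vertex 2.474 -3.869 -0.42
vertex 3.178 -3.822 -0.343
vertex 2.722 -4.349 -0.483
endloop
endfacet
facet normal -0.824 -0.468 0.321
outer loop
vertex 2.474 -3.869 -0.42
vertex 2.722 -4.349 -0.483
vertex 3.062 -4.038 0.843
endloop
endfacet
facet normal 0.096 0.177 -0.980
outer loop
vertex 2.722 -4.349 -0.483
vertex 3.178 -3.822 -0.343
vertex 3.238 -4.519 -0.463
endloop
endfacet
facet normal -0.309 -0.905 0.292
outer loop
vertex 2.722 -4.349 -0.483
vertex 3.238 -4.519 -0.463
vertex 3.062 -4.038 0.843
endloop
endfacet
facet normal 0.096 0.177 -0.980
outer loop
vertex 3.238 -4.519 -0.463
vertex 3.178 -3.822 -0.343
vertex 3.718 -4.282 -0.373
endloop
endfacet
facet normal 0.356 -0.860 0.365
outer loop
vertex 3.238 -4.519 -0.463
vertex 3.718 -4.282 -0.373
vertex 3.062 -4.038 0.843
endloop
endfacet
facet normal -0.411 -0.741 -0.531
outer loop
vertex -3.064 -1.223 1.374
vertex -3.743 -1.061 1.673
vertex -3.521 -0.723 1.03
endloop
endfacet
facet normal 0.795 0.440 -0.417
outer loop
vertex -3.064 -1.223 1.374
vertex -3.521 -0.723 1.03
vertex -3.177 -0.039 2.407
endloop
endfacet
facet normal -0.410 -0.741 -0.531
outer loop
vertex -3.521 -0.723 1.03
vertex -3.743 -1.061 1.673
vertex -4.201 -0.561 1.329
endloop
endfacet
facet normal 0.016 0.894 -0.448
outer loop
vertex -3.521 -0.723 1.03
vertex -4.201 -0.561 1.329
vertex -3.177 -0.039 2.407
endloop
endfacet
facet normal -0.411 -0.741 -0.531
outer loop
vertex -4.201 -0.561 1.329
vertex -3.743 -1.061 1.673
vertex -4.423 -0.899 1.973
endloop
endfacet
facet normal -0.603 0.773 0.198
outer loop
vertex -4.201 -0.561 1.329
vertex -4.423 -0.899 1.973
vertex -3.177 -0.039 2.407
endloop
endfacet
facet normal -0.411 -0.740 -0.532
outer loop
vertex -4.423 -0.899 1.973
vertex -3.743 -1.061 1.673
vertex -3.966 -1.399 2.316
endloop
endfacet
facet normal -0.441 0.197 0.875
outer loop
vertex -4.423 -0.899 1.973
vertex -3.966 -1.399 2.316
vertex -3.177 -0.039 2.407
endloop
endfacet
facet normal -0.410 -0.741 -0.532
outer loop
vertex -3.966 -1.399 2.316
vertex -3.743 -1.061 1.673
vertex -3.286 -1.561 2.017
endloop
endfacet
facet normal 0.337 -0.256 0.906
outer loop
vertex -3.966 -1.399 2.316
vertex -3.286 -1.561 2.017
vertex -3.177 -0.039 2.407
endloop
endfacet
facet normal -0.411 -0.741 -0.531
outer loop
vertex -3.286 -1.561 2.017
vertex -3.743 -1.061 1.673
vertex -3.064 -1.223 1.374
endloop
endfacet
facet normal 0.956 -0.135 0.259
outer loop
vertex -3.286 -1.561 2.017
vertex -3.064 -1.223 1.374
vertex -3.177 -0.039 2.407
endloop
endfacet
facet normal -0.528 0.678 -0.511
outer loop
vertex -4.344 -2.735 1.139
vertex -3.228 -2.589 0.178
vertex -4.851 -3.681 0.407
endloop
endfacet
facet normal -0.754 -0.098 0.649
outer loop
vertex -4.112 -4.631 1.122
vertex -4.344 -2.735 1.139
vertex -4.851 -3.681 0.407
endloop
endfacet
facet normal -0.528 0.678 -0.511
outer loop
vertex -4.851 -3.681 0.407
vertex -3.228 -2.589 0.178
vertex -3.735 -3.536 -0.554
endloop
endfacet
facet normal -0.391 -0.728 -0.563
outer loop
vertex -3.735 -3.536 -0.554
vertex -4.112 -4.631 1.122
vertex -4.851 -3.681 0.407
endloop
endfacet
facet normal 0.390 0.728 0.564
outer loop
vertex -4.344 -2.735 1.139
vertex -2.489 -3.539 0.893
vertex -3.228 -2.589 0.178
endloop
endfacet
facet normal -0.754 -0.098 0.649
outer loop
vertex -3.605 -3.684 1.854
vertex -4.344 -2.735 1.139
vertex -4.112 -4.631 1.122
endloop
endfacet
facet normal 0.390 0.728 0.563
outer loop
vertex -3.605 -3.684 1.854
vertex -2.489 -3.539 0.893
vertex -4.344 -2.735 1.139
endloop
endfacet
facet normal 0.754 0.098 -0.649
outer loop
vertex -3.228 -2.589 0.178
vertex -2.489 -3.539 0.893
vertex -3.735 -3.536 -0.554
endloop
endfacet
facet normal -0.390 -0.728 -0.564
outer loop
vertex -2.996 -4.485 0.161
vertex -4.112 -4.631 1.122
vertex -3.735 -3.536 -0.554
endloop
endfacet
facet normal 0.754 0.098 -0.649
outer loop
vertex -3.735 -3.536 -0.554
vertex -2.489 -3.539 0.893
vertex -2.996 -4.485 0.161
endloop
endfacet
facet normal 0.529 -0.678 0.511
outer loop
vertex -2.996 -4.485 0.161
vertex -3.605 -3.684 1.854
vertex -4.112 -4.631 1.122
endloop
endfacet
facet normal 0.528 -0.678 0.511
outer loop
vertex -2.489 -3.539 0.893
vertex -3.605 -3.684 1.854
vertex -2.996 -4.485 0.161
endloop
endfacet

endsolid


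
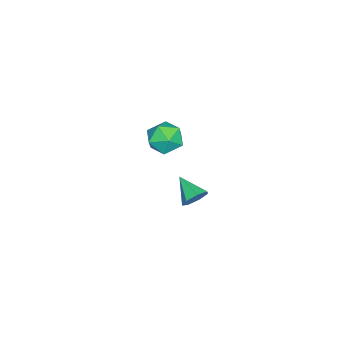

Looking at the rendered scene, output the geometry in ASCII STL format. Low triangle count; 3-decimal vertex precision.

solid 
facet normal 0.237 0.347 0.908
outer loop
vertex 3.308 -3.259 3.965
vertex 3.784 -4.181 4.193
vertex 4.339 -3.393 3.747
endloop
endfacet
facet normal 0.205 0.878 0.432
outer loop
vertex 3.308 -3.259 3.965
vertex 4.339 -3.393 3.747
vertex 3.708 -2.902 3.048
endloop
endfacet
facet normal -0.450 0.881 0.147
outer loop
vertex 3.308 -3.259 3.965
vertex 3.708 -2.902 3.048
vertex 2.763 -3.387 3.062
endloop
endfacet
facet normal -0.823 0.351 0.447
outer loop
vertex 3.308 -3.259 3.965
vertex 2.763 -3.387 3.062
vertex 2.81 -4.177 3.77
endloop
endfacet
facet normal -0.398 0.021 0.917
outer loop
vertex 3.308 -3.259 3.965
vertex 2.81 -4.177 3.77
vertex 3.784 -4.181 4.193
endloop
endfacet
facet normal 0.672 0.735 -0.090
outer loop
vertex 3.708 -2.902 3.048
vertex 4.339 -3.393 3.747
vertex 4.43 -3.603 2.71
endloop
endfacet
facet normal 0.723 -0.124 0.680
outer loop
vertex 4.339 -3.393 3.747
vertex 3.784 -4.181 4.193
vertex 4.477 -4.393 3.418
endloop
endfacet
facet normal -0.305 -0.650 0.696
outer loop
vertex 3.784 -4.181 4.193
vertex 2.81 -4.177 3.77
vertex 3.532 -4.878 3.432
endloop
endfacet
facet normal -0.991 -0.116 -0.064
outer loop
vertex 2.81 -4.177 3.77
vertex 2.763 -3.387 3.062
vertex 2.901 -4.387 2.733
endloop
endfacet
facet normal -0.388 0.740 -0.549
outer loop
vertex 2.763 -3.387 3.062
vertex 3.708 -2.902 3.048
vertex 3.456 -3.599 2.287
endloop
endfacet
facet normal 0.823 -0.351 -0.447
outer loop
vertex 3.932 -4.521 2.515
vertex 4.43 -3.603 2.71
vertex 4.477 -4.393 3.418
endloop
endfacet
facet normal 0.450 -0.881 -0.147
outer loop
vertex 3.932 -4.521 2.515
vertex 4.477 -4.393 3.418
vertex 3.532 -4.878 3.432
endloop
endfacet
facet normal -0.205 -0.878 -0.432
outer loop
vertex 3.932 -4.521 2.515
vertex 3.532 -4.878 3.432
vertex 2.901 -4.387 2.733
endloop
endfacet
facet normal -0.237 -0.347 -0.908
outer loop
vertex 3.932 -4.521 2.515
vertex 2.901 -4.387 2.733
vertex 3.456 -3.599 2.287
endloop
endfacet
facet normal 0.398 -0.021 -0.917
outer loop
vertex 3.932 -4.521 2.515
vertex 3.456 -3.599 2.287
vertex 4.43 -3.603 2.71
endloop
endfacet
facet normal 0.991 0.116 0.064
outer loop
vertex 4.477 -4.393 3.418
vertex 4.43 -3.603 2.71
vertex 4.339 -3.393 3.747
endloop
endfacet
facet normal 0.388 -0.740 0.549
outer loop
vertex 3.532 -4.878 3.432
vertex 4.477 -4.393 3.418
vertex 3.784 -4.181 4.193
endloop
endfacet
facet normal -0.672 -0.735 0.090
outer loop
vertex 2.901 -4.387 2.733
vertex 3.532 -4.878 3.432
vertex 2.81 -4.177 3.77
endloop
endfacet
facet normal -0.723 0.124 -0.680
outer loop
vertex 3.456 -3.599 2.287
vertex 2.901 -4.387 2.733
vertex 2.763 -3.387 3.062
endloop
endfacet
facet normal 0.305 0.650 -0.696
outer loop
vertex 4.43 -3.603 2.71
vertex 3.456 -3.599 2.287
vertex 3.708 -2.902 3.048
endloop
endfacet
facet normal 0.475 0.743 -0.471
outer loop
vertex 1.767 -3.705 -3.888
vertex 1.224 -3.177 -3.602
vertex 1.924 -3.413 -3.269
endloop
endfacet
facet normal 0.582 -0.782 0.221
outer loop
vertex 1.767 -3.705 -3.888
vertex 1.924 -3.413 -3.269
vertex 0.456 -4.383 -2.838
endloop
endfacet
facet normal 0.475 0.744 -0.471
outer loop
vertex 1.924 -3.413 -3.269
vertex 1.224 -3.177 -3.602
vertex 1.554 -2.943 -2.9
endloop
endfacet
facet normal 0.449 -0.306 0.840
outer loop
vertex 1.924 -3.413 -3.269
vertex 1.554 -2.943 -2.9
vertex 0.456 -4.383 -2.838
endloop
endfacet
facet normal 0.473 0.745 -0.471
outer loop
vertex 1.554 -2.943 -2.9
vertex 1.224 -3.177 -3.602
vertex 0.935 -2.65 -3.059
endloop
endfacet
facet normal -0.169 0.170 0.971
outer loop
vertex 1.554 -2.943 -2.9
vertex 0.935 -2.65 -3.059
vertex 0.456 -4.383 -2.838
endloop
endfacet
facet normal 0.473 0.745 -0.471
outer loop
vertex 0.935 -2.65 -3.059
vertex 1.224 -3.177 -3.602
vertex 0.534 -2.754 -3.627
endloop
endfacet
facet normal -0.806 0.289 0.516
outer loop
vertex 0.935 -2.65 -3.059
vertex 0.534 -2.754 -3.627
vertex 0.456 -4.383 -2.838
endloop
endfacet
facet normal 0.473 0.744 -0.471
outer loop
vertex 0.534 -2.754 -3.627
vertex 1.224 -3.177 -3.602
vertex 0.653 -3.177 -4.176
endloop
endfacet
facet normal -0.983 -0.041 -0.181
outer loop
vertex 0.534 -2.754 -3.627
vertex 0.653 -3.177 -4.176
vertex 0.456 -4.383 -2.838
endloop
endfacet
facet normal 0.474 0.744 -0.471
outer loop
vertex 0.653 -3.177 -4.176
vertex 1.224 -3.177 -3.602
vertex 1.202 -3.6 -4.292
endloop
endfacet
facet normal -0.565 -0.570 -0.597
outer loop
vertex 0.653 -3.177 -4.176
vertex 1.202 -3.6 -4.292
vertex 0.456 -4.383 -2.838
endloop
endfacet
facet normal 0.475 0.743 -0.471
outer loop
vertex 1.202 -3.6 -4.292
vertex 1.224 -3.177 -3.602
vertex 1.767 -3.705 -3.888
endloop
endfacet
facet normal 0.131 -0.899 -0.417
outer loop
vertex 1.202 -3.6 -4.292
vertex 1.767 -3.705 -3.888
vertex 0.456 -4.383 -2.838
endloop
endfacet

endsolid


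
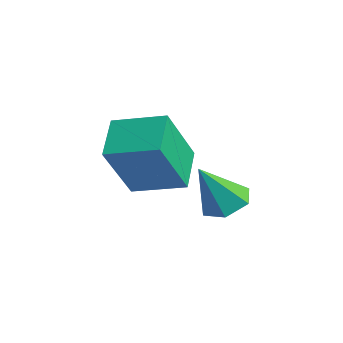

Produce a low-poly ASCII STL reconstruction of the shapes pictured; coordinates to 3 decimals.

solid 
facet normal -0.078 0.530 -0.844
outer loop
vertex -1.568 1.989 1.357
vertex -2.16 2.295 1.604
vertex -1.527 2.591 1.731
endloop
endfacet
facet normal 0.953 -0.205 0.225
outer loop
vertex -1.568 1.989 1.357
vertex -1.527 2.591 1.731
vertex -2.04 1.485 2.896
endloop
endfacet
facet normal -0.078 0.529 -0.845
outer loop
vertex -1.527 2.591 1.731
vertex -2.16 2.295 1.604
vertex -2.119 2.897 1.977
endloop
endfacet
facet normal 0.537 0.481 0.693
outer loop
vertex -1.527 2.591 1.731
vertex -2.119 2.897 1.977
vertex -2.04 1.485 2.896
endloop
endfacet
facet normal -0.079 0.529 -0.845
outer loop
vertex -2.119 2.897 1.977
vertex -2.16 2.295 1.604
vertex -2.751 2.6 1.85
endloop
endfacet
facet normal -0.387 0.488 0.783
outer loop
vertex -2.119 2.897 1.977
vertex -2.751 2.6 1.85
vertex -2.04 1.485 2.896
endloop
endfacet
facet normal -0.078 0.530 -0.844
outer loop
vertex -2.751 2.6 1.85
vertex -2.16 2.295 1.604
vertex -2.792 1.998 1.476
endloop
endfacet
facet normal -0.894 -0.191 0.405
outer loop
vertex -2.751 2.6 1.85
vertex -2.792 1.998 1.476
vertex -2.04 1.485 2.896
endloop
endfacet
facet normal -0.078 0.529 -0.845
outer loop
vertex -2.792 1.998 1.476
vertex -2.16 2.295 1.604
vertex -2.2 1.692 1.23
endloop
endfacet
facet normal -0.479 -0.876 -0.063
outer loop
vertex -2.792 1.998 1.476
vertex -2.2 1.692 1.23
vertex -2.04 1.485 2.896
endloop
endfacet
facet normal -0.079 0.529 -0.845
outer loop
vertex -2.2 1.692 1.23
vertex -2.16 2.295 1.604
vertex -1.568 1.989 1.357
endloop
endfacet
facet normal 0.445 -0.882 -0.152
outer loop
vertex -2.2 1.692 1.23
vertex -1.568 1.989 1.357
vertex -2.04 1.485 2.896
endloop
endfacet
facet normal -0.303 0.499 -0.812
outer loop
vertex -3.236 0.439 3.019
vertex -2.313 1.501 3.327
vertex -2.312 -0.157 2.307
endloop
endfacet
facet normal -0.641 -0.737 -0.214
outer loop
vertex -1.727 -1.121 3.873
vertex -3.236 0.439 3.019
vertex -2.312 -0.157 2.307
endloop
endfacet
facet normal -0.303 0.499 -0.812
outer loop
vertex -2.312 -0.157 2.307
vertex -2.313 1.501 3.327
vertex -1.389 0.904 2.615
endloop
endfacet
facet normal 0.705 -0.455 -0.544
outer loop
vertex -1.389 0.904 2.615
vertex -1.727 -1.121 3.873
vertex -2.312 -0.157 2.307
endloop
endfacet
facet normal -0.705 0.455 0.544
outer loop
vertex -3.236 0.439 3.019
vertex -1.728 0.537 4.893
vertex -2.313 1.501 3.327
endloop
endfacet
facet normal -0.641 -0.737 -0.214
outer loop
vertex -2.651 -0.524 4.585
vertex -3.236 0.439 3.019
vertex -1.727 -1.121 3.873
endloop
endfacet
facet normal -0.705 0.456 0.544
outer loop
vertex -2.651 -0.524 4.585
vertex -1.728 0.537 4.893
vertex -3.236 0.439 3.019
endloop
endfacet
facet normal 0.641 0.737 0.214
outer loop
vertex -2.313 1.501 3.327
vertex -1.728 0.537 4.893
vertex -1.389 0.904 2.615
endloop
endfacet
facet normal 0.705 -0.455 -0.543
outer loop
vertex -0.804 -0.059 4.181
vertex -1.727 -1.121 3.873
vertex -1.389 0.904 2.615
endloop
endfacet
facet normal 0.641 0.737 0.214
outer loop
vertex -1.389 0.904 2.615
vertex -1.728 0.537 4.893
vertex -0.804 -0.059 4.181
endloop
endfacet
facet normal 0.303 -0.499 0.812
outer loop
vertex -0.804 -0.059 4.181
vertex -2.651 -0.524 4.585
vertex -1.727 -1.121 3.873
endloop
endfacet
facet normal 0.303 -0.499 0.812
outer loop
vertex -1.728 0.537 4.893
vertex -2.651 -0.524 4.585
vertex -0.804 -0.059 4.181
endloop
endfacet

endsolid


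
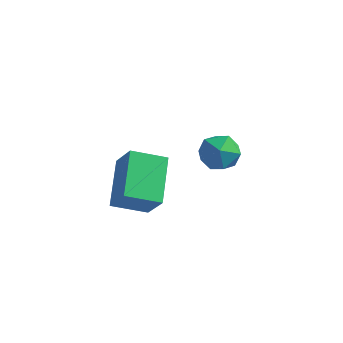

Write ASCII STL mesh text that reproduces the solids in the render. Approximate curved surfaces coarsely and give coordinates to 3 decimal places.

solid 
facet normal -0.419 0.400 0.815
outer loop
vertex 1.822 2.864 4.029
vertex 1.785 2.149 4.361
vertex 2.423 2.601 4.467
endloop
endfacet
facet normal 0.017 0.867 0.498
outer loop
vertex 1.822 2.864 4.029
vertex 2.423 2.601 4.467
vertex 2.565 2.985 3.793
endloop
endfacet
facet normal -0.211 0.962 -0.172
outer loop
vertex 1.822 2.864 4.029
vertex 2.565 2.985 3.793
vertex 2.015 2.771 3.27
endloop
endfacet
facet normal -0.789 0.553 -0.268
outer loop
vertex 1.822 2.864 4.029
vertex 2.015 2.771 3.27
vertex 1.533 2.254 3.621
endloop
endfacet
facet normal -0.917 0.206 0.342
outer loop
vertex 1.822 2.864 4.029
vertex 1.533 2.254 3.621
vertex 1.785 2.149 4.361
endloop
endfacet
facet normal 0.668 0.578 0.470
outer loop
vertex 2.565 2.985 3.793
vertex 2.423 2.601 4.467
vertex 2.987 2.346 3.979
endloop
endfacet
facet normal -0.037 -0.178 0.983
outer loop
vertex 2.423 2.601 4.467
vertex 1.785 2.149 4.361
vertex 2.505 1.829 4.33
endloop
endfacet
facet normal -0.842 -0.493 0.217
outer loop
vertex 1.785 2.149 4.361
vertex 1.533 2.254 3.621
vertex 1.955 1.615 3.807
endloop
endfacet
facet normal -0.635 0.069 -0.770
outer loop
vertex 1.533 2.254 3.621
vertex 2.015 2.771 3.27
vertex 2.097 1.999 3.133
endloop
endfacet
facet normal 0.299 0.731 -0.613
outer loop
vertex 2.015 2.771 3.27
vertex 2.565 2.985 3.793
vertex 2.735 2.451 3.239
endloop
endfacet
facet normal 0.789 -0.553 0.268
outer loop
vertex 2.698 1.736 3.571
vertex 2.987 2.346 3.979
vertex 2.505 1.829 4.33
endloop
endfacet
facet normal 0.211 -0.962 0.172
outer loop
vertex 2.698 1.736 3.571
vertex 2.505 1.829 4.33
vertex 1.955 1.615 3.807
endloop
endfacet
facet normal -0.017 -0.867 -0.498
outer loop
vertex 2.698 1.736 3.571
vertex 1.955 1.615 3.807
vertex 2.097 1.999 3.133
endloop
endfacet
facet normal 0.419 -0.400 -0.815
outer loop
vertex 2.698 1.736 3.571
vertex 2.097 1.999 3.133
vertex 2.735 2.451 3.239
endloop
endfacet
facet normal 0.917 -0.206 -0.342
outer loop
vertex 2.698 1.736 3.571
vertex 2.735 2.451 3.239
vertex 2.987 2.346 3.979
endloop
endfacet
facet normal 0.635 -0.069 0.770
outer loop
vertex 2.505 1.829 4.33
vertex 2.987 2.346 3.979
vertex 2.423 2.601 4.467
endloop
endfacet
facet normal -0.299 -0.731 0.613
outer loop
vertex 1.955 1.615 3.807
vertex 2.505 1.829 4.33
vertex 1.785 2.149 4.361
endloop
endfacet
facet normal -0.668 -0.578 -0.470
outer loop
vertex 2.097 1.999 3.133
vertex 1.955 1.615 3.807
vertex 1.533 2.254 3.621
endloop
endfacet
facet normal 0.037 0.178 -0.983
outer loop
vertex 2.735 2.451 3.239
vertex 2.097 1.999 3.133
vertex 2.015 2.771 3.27
endloop
endfacet
facet normal 0.842 0.493 -0.217
outer loop
vertex 2.987 2.346 3.979
vertex 2.735 2.451 3.239
vertex 2.565 2.985 3.793
endloop
endfacet
facet normal -0.766 -0.538 0.351
outer loop
vertex -1.033 1.87 0.57
vertex -1.684 3.424 1.531
vertex -1.806 2.239 -0.55
endloop
endfacet
facet normal 0.335 -0.801 -0.495
outer loop
vertex -0.756 2.976 -1.031
vertex -1.033 1.87 0.57
vertex -1.806 2.239 -0.55
endloop
endfacet
facet normal -0.767 -0.538 0.351
outer loop
vertex -1.806 2.239 -0.55
vertex -1.684 3.424 1.531
vertex -2.456 3.794 0.412
endloop
endfacet
facet normal -0.548 0.262 -0.794
outer loop
vertex -2.456 3.794 0.412
vertex -0.756 2.976 -1.031
vertex -1.806 2.239 -0.55
endloop
endfacet
facet normal 0.548 -0.262 0.795
outer loop
vertex -1.033 1.87 0.57
vertex -0.634 4.161 1.05
vertex -1.684 3.424 1.531
endloop
endfacet
facet normal 0.335 -0.801 -0.496
outer loop
vertex 0.016 2.606 0.088
vertex -1.033 1.87 0.57
vertex -0.756 2.976 -1.031
endloop
endfacet
facet normal 0.549 -0.262 0.794
outer loop
vertex 0.016 2.606 0.088
vertex -0.634 4.161 1.05
vertex -1.033 1.87 0.57
endloop
endfacet
facet normal -0.335 0.801 0.496
outer loop
vertex -1.684 3.424 1.531
vertex -0.634 4.161 1.05
vertex -2.456 3.794 0.412
endloop
endfacet
facet normal -0.548 0.261 -0.794
outer loop
vertex -1.407 4.53 -0.07
vertex -0.756 2.976 -1.031
vertex -2.456 3.794 0.412
endloop
endfacet
facet normal -0.335 0.802 0.495
outer loop
vertex -2.456 3.794 0.412
vertex -0.634 4.161 1.05
vertex -1.407 4.53 -0.07
endloop
endfacet
facet normal 0.766 0.538 -0.351
outer loop
vertex -1.407 4.53 -0.07
vertex 0.016 2.606 0.088
vertex -0.756 2.976 -1.031
endloop
endfacet
facet normal 0.766 0.538 -0.352
outer loop
vertex -0.634 4.161 1.05
vertex 0.016 2.606 0.088
vertex -1.407 4.53 -0.07
endloop
endfacet

endsolid
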